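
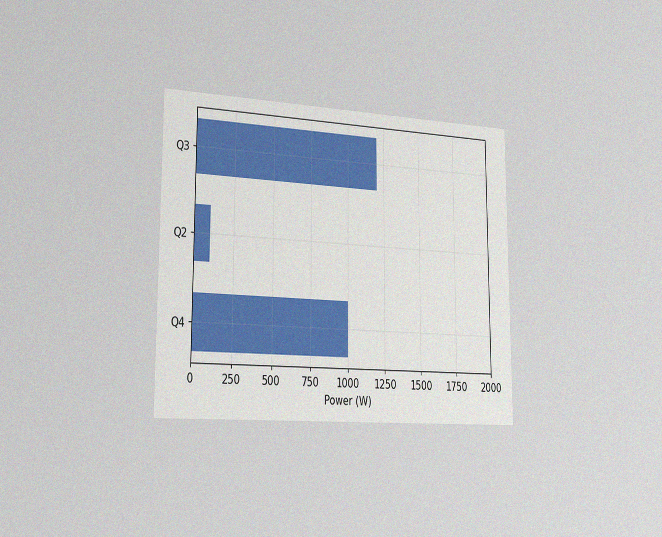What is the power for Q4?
The chart is viewed slightly from the left, with some photo noise. Reading along the chart's x-axis, the Q4 bar reaches 1000W.

1000W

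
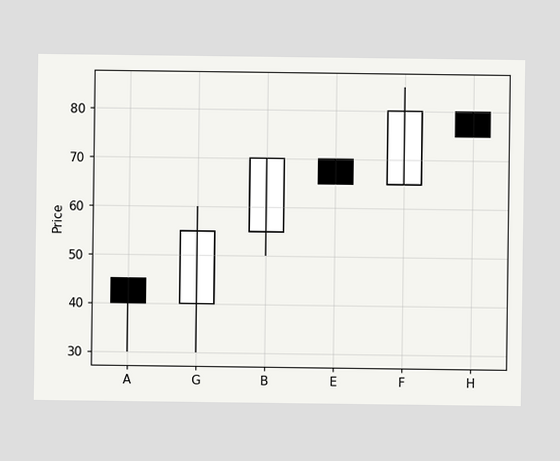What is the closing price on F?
80

The F candle closes at 80.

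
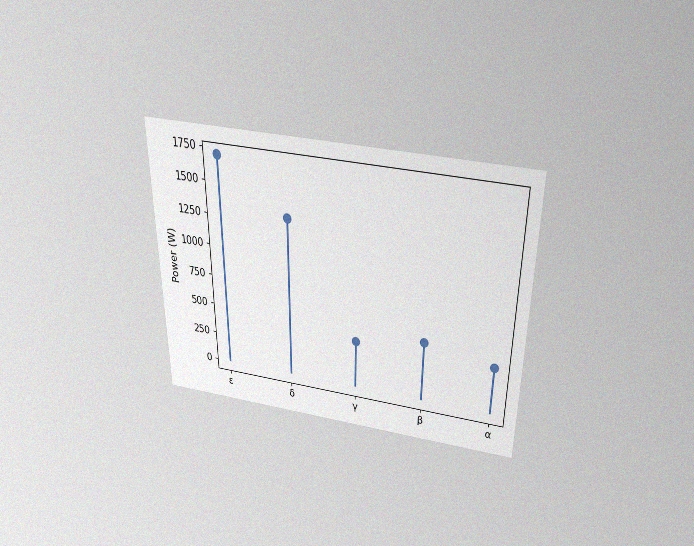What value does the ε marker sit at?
1700W

The chart is viewed slightly from above, with some photo noise. The ε marker sits at 1700W.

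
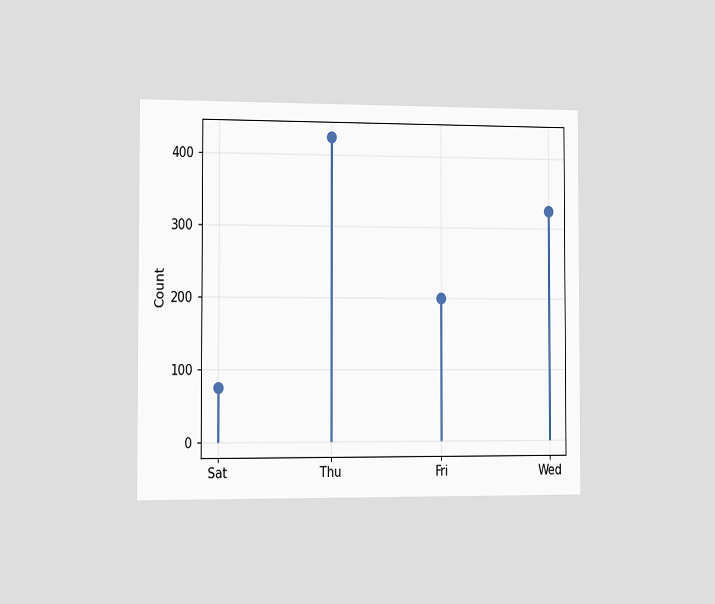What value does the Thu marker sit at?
The chart is viewed slightly from the left. The Thu marker sits at 425.

425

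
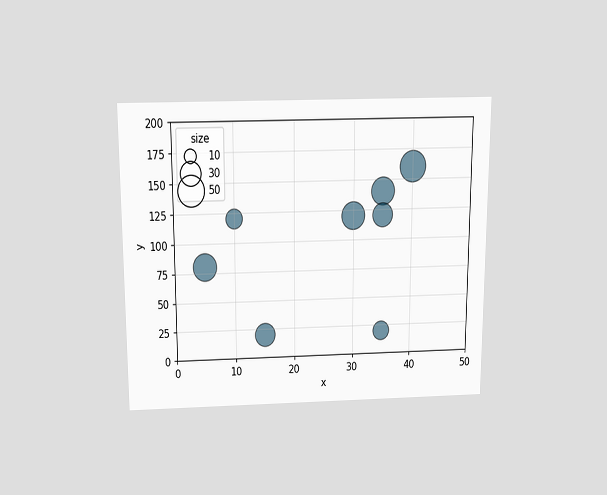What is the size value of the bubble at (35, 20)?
The chart is viewed slightly from above. Matching the bubble at (35, 20) against the size legend gives 20.

20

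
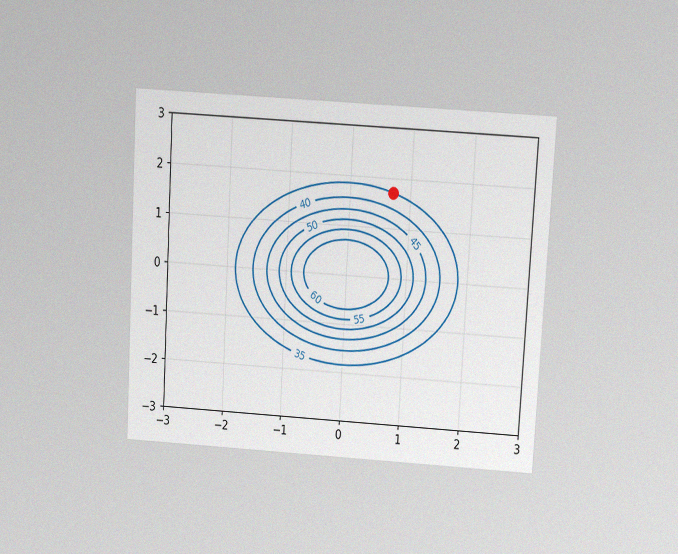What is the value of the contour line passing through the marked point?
35

The chart is tilted about 3° clockwise and viewed slightly from above, with some photo noise. The marked point sits on the contour labelled 35.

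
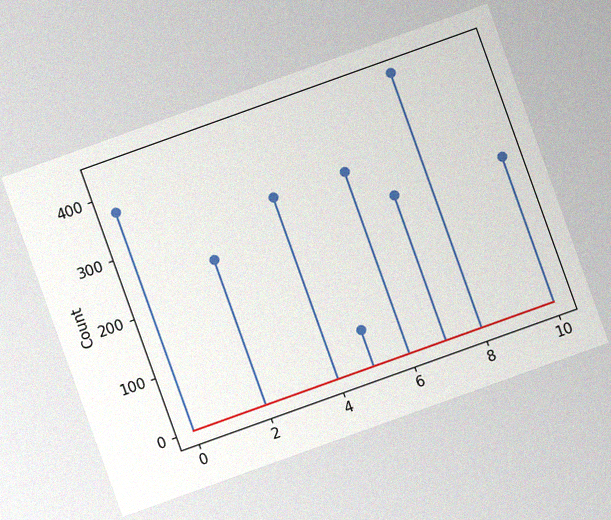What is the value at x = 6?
The chart is tilted about 20° counter-clockwise, with some photo noise. The stem at x=6 reaches 310.

310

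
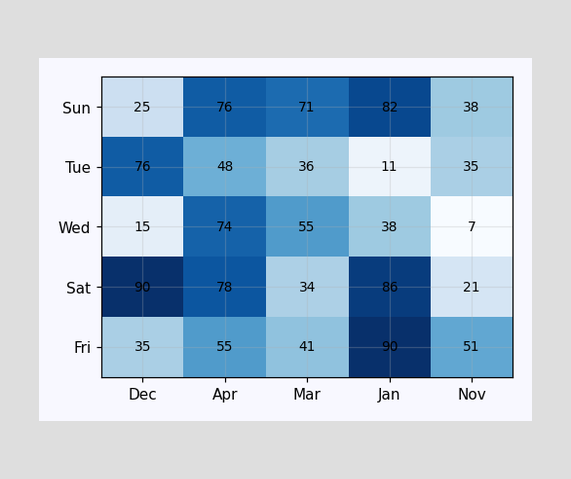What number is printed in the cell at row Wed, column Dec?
15

The (Wed, Dec) cell reads 15.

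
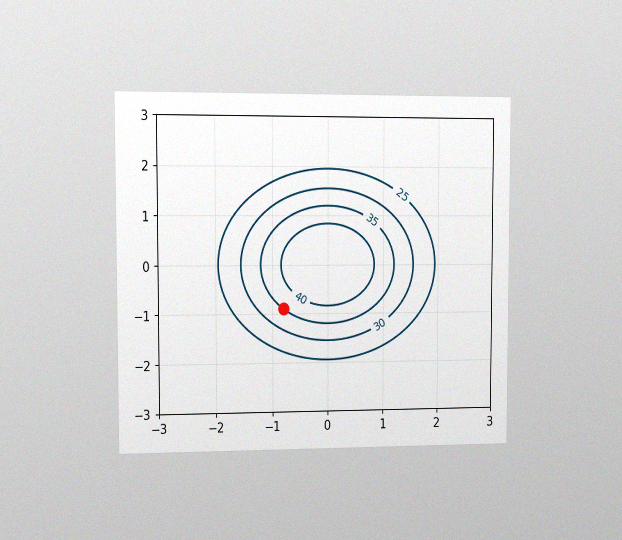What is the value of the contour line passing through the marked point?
The chart is viewed at a slight angle, with some photo noise. The marked point sits on the contour labelled 35.

35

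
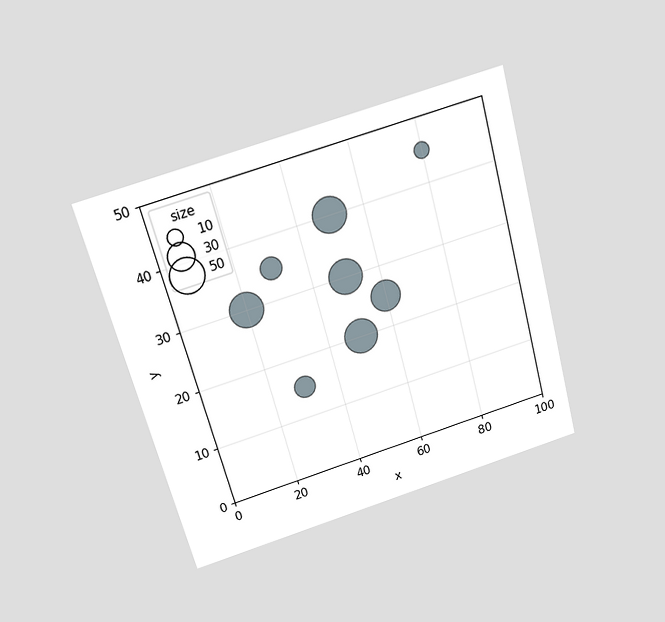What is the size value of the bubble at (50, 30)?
The chart is tilted about 15° counter-clockwise and viewed slightly from above. Matching the bubble at (50, 30) against the size legend gives 50.

50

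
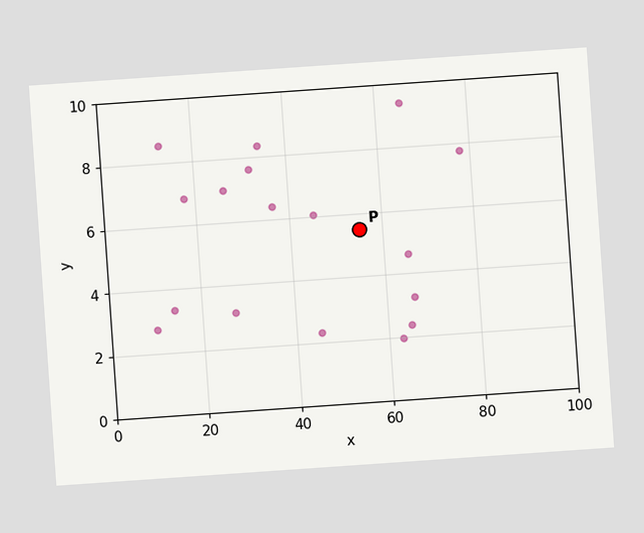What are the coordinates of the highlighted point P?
The chart is tilted about 4° counter-clockwise. Following the gridlines from P to each axis, P sits at (55, 5.5).

(55, 5.5)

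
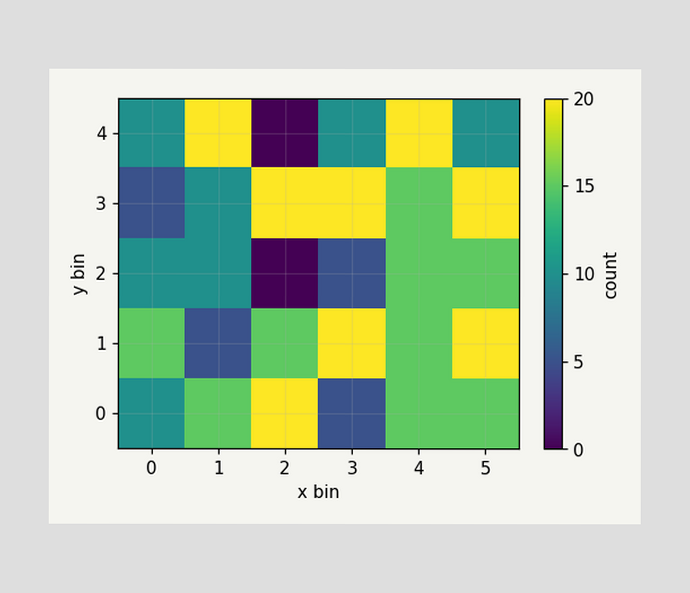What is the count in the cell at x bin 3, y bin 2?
Matching the cell (3, 2) against the colorbar gives 5.

5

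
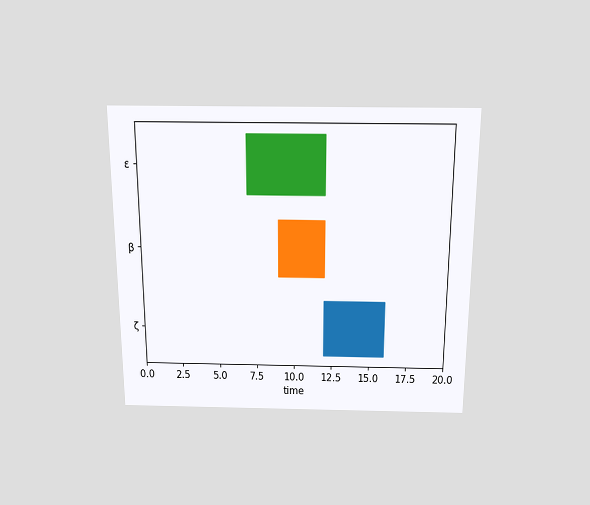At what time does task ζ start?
The chart is viewed slightly from above. The ζ bar begins at t=12.

12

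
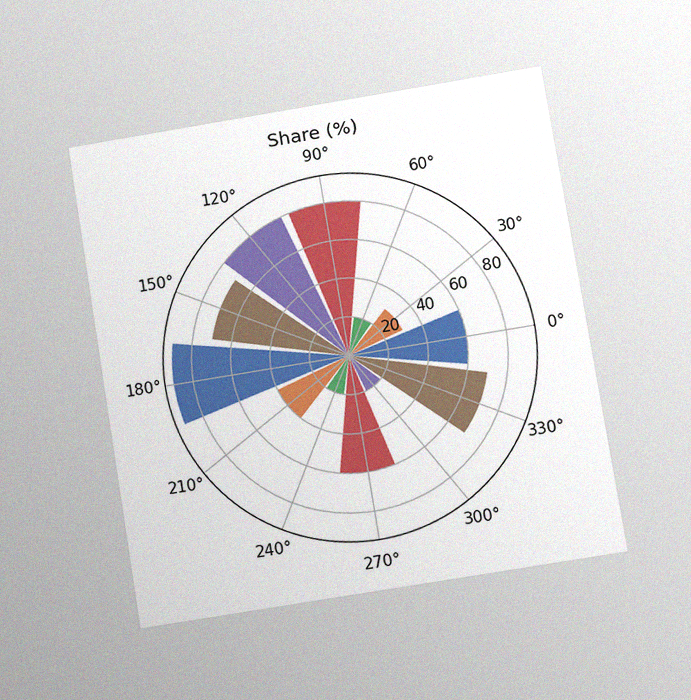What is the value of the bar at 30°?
The chart is tilted about 9° counter-clockwise and viewed at a slight angle, with some photo noise. The bar at 30° reaches 30% on the radial axis.

30%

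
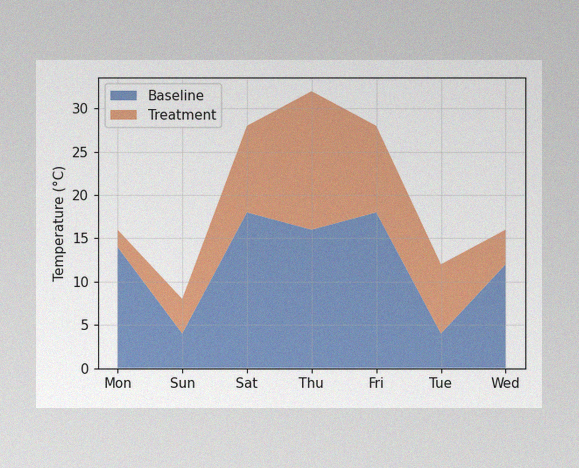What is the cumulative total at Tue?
12°C

The image has some photo noise and uneven lighting. The stacked total at Tue reaches 12°C.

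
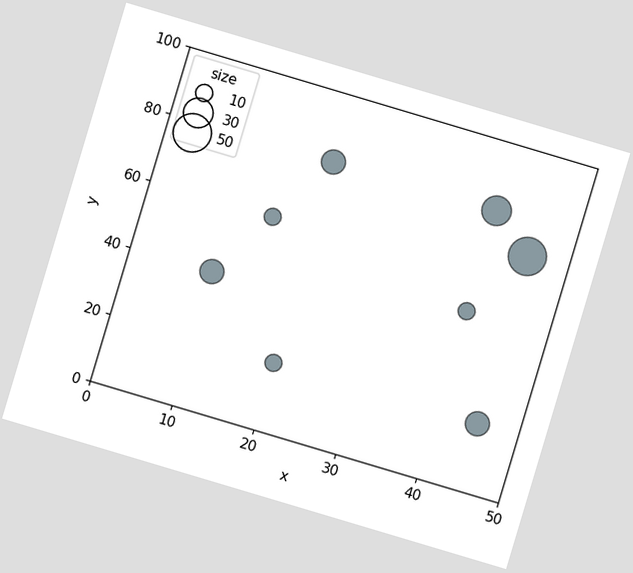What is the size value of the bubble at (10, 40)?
The chart is tilted about 17° clockwise. Matching the bubble at (10, 40) against the size legend gives 20.

20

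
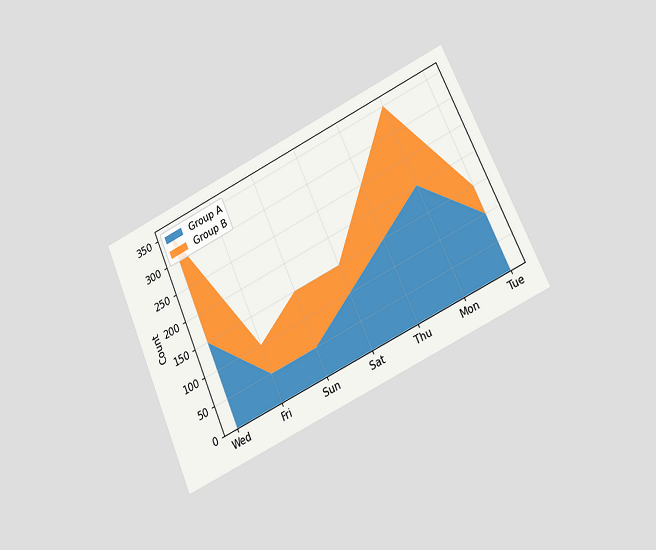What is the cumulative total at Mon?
350

The chart is tilted about 24° counter-clockwise and viewed at a slight angle. The stacked total at Mon reaches 350.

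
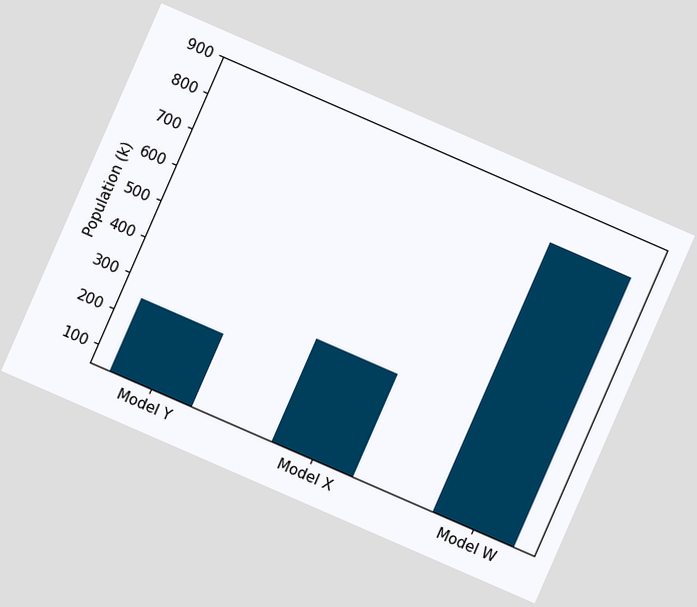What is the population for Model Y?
The chart is tilted about 24° clockwise. Reading along the chart's y-axis, the Model Y bar reaches 252k.

252k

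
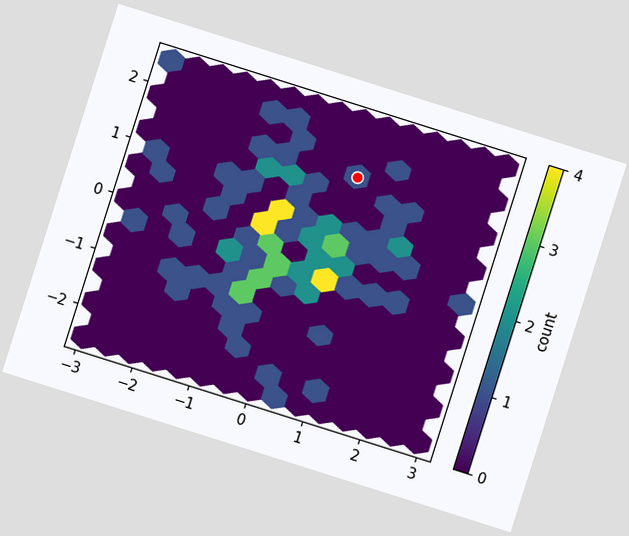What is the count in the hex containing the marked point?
The chart is tilted about 18° clockwise. The marked hex reads 1 on the colorbar.

1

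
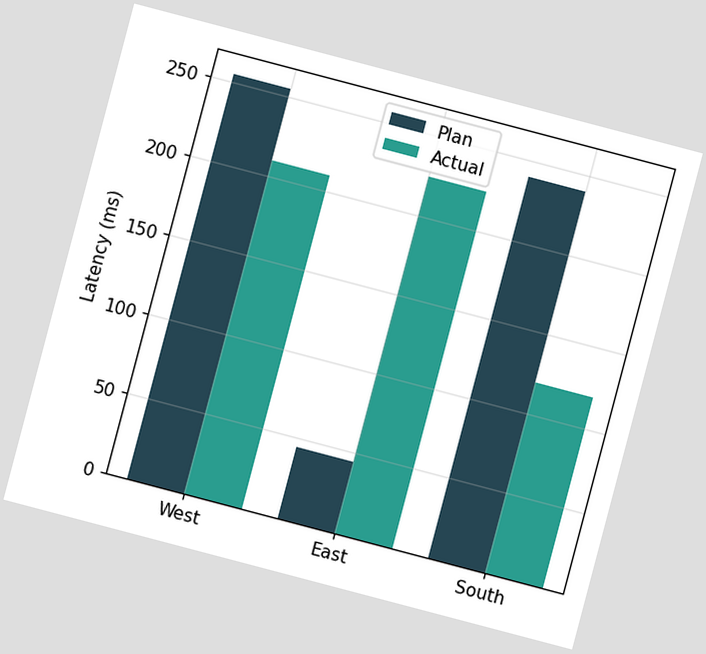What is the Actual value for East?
225ms

The chart is tilted about 15° clockwise. The Actual bar at East reaches 225ms on the y-axis.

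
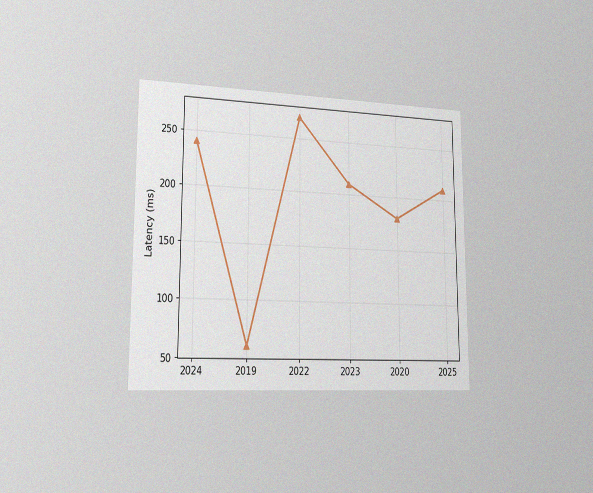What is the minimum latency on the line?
The chart is viewed slightly from the left, with some photo noise. The lowest point is at 2019, and reading across to the y-axis gives 60ms.

60ms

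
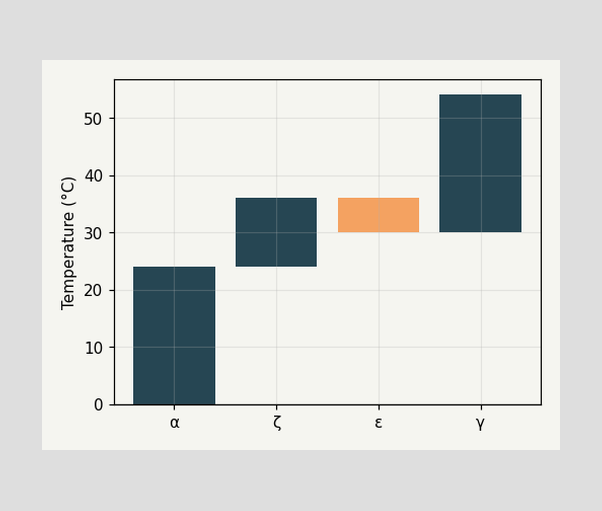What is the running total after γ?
After γ the running total reaches 54°C.

54°C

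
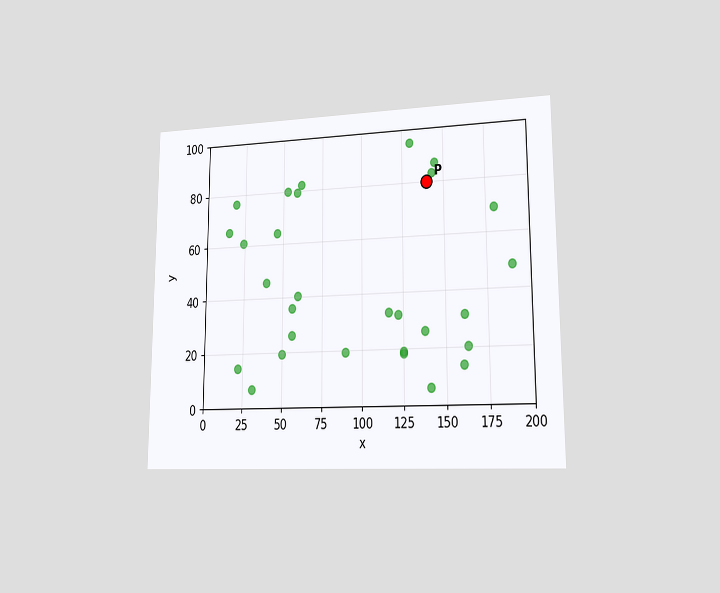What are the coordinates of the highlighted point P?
The chart is viewed slightly from the right. Following the gridlines from P to each axis, P sits at (140, 80).

(140, 80)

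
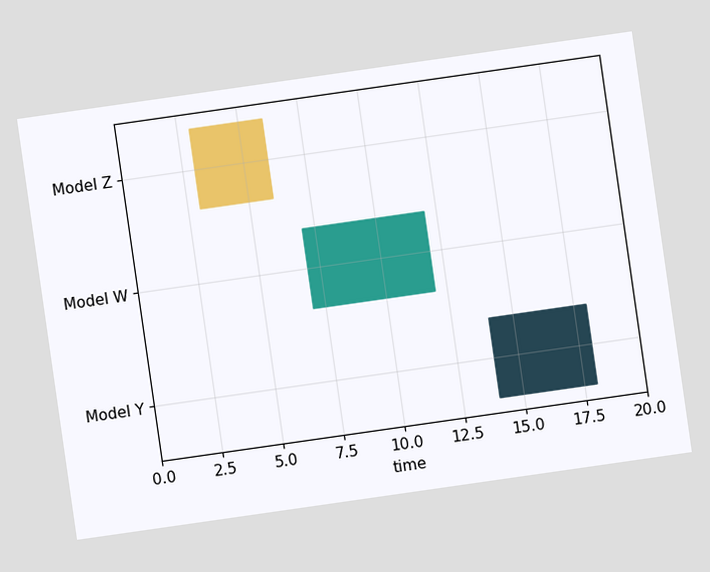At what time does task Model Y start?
The chart is tilted about 8° counter-clockwise. The Model Y bar begins at t=14.

14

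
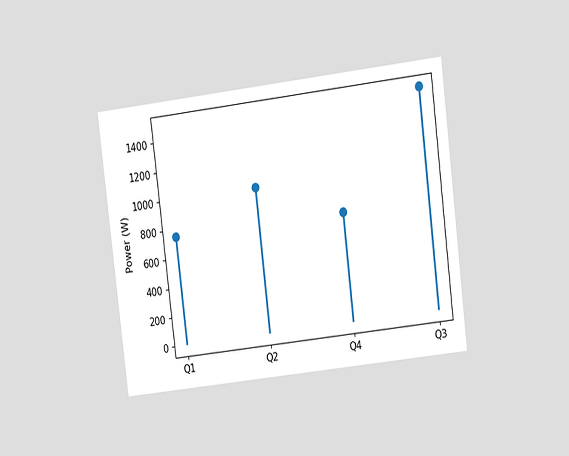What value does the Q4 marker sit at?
750W

The chart is tilted about 7° counter-clockwise and viewed at a slight angle. The Q4 marker sits at 750W.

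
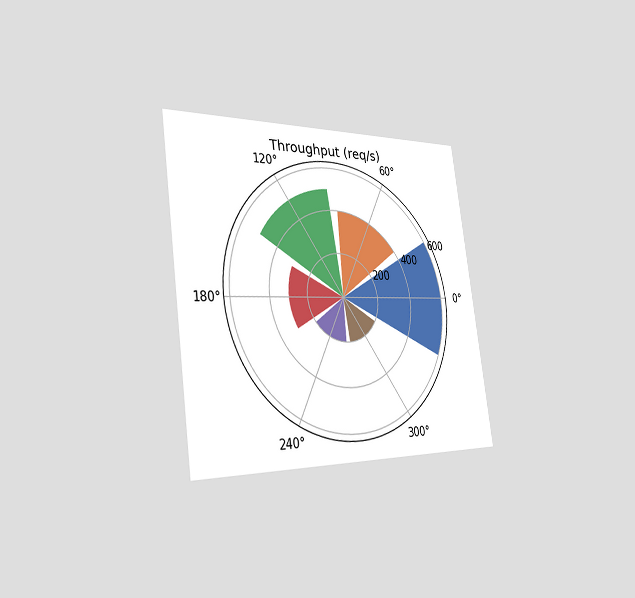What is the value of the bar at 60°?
400req/s

The chart is tilted about 8° counter-clockwise and viewed slightly from the left. The bar at 60° reaches 400req/s on the radial axis.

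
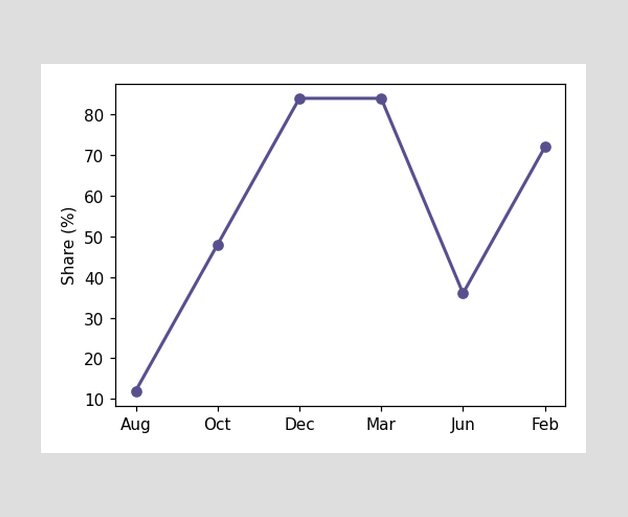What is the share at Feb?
At Feb, the line is at 72%.

72%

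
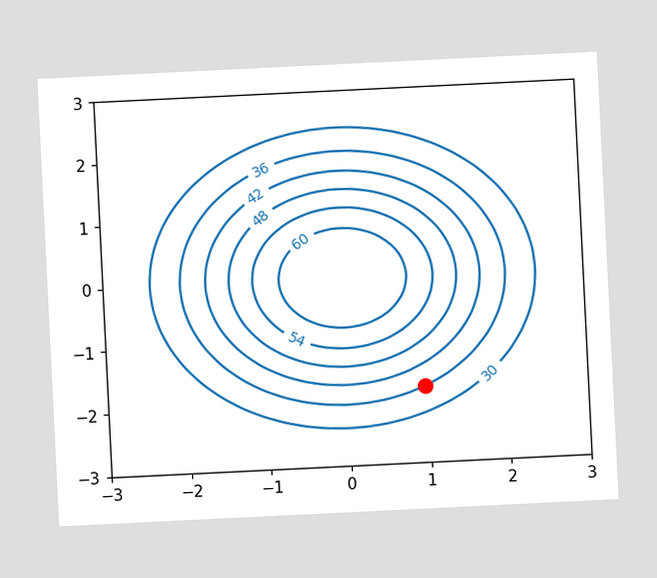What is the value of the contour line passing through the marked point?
36

The chart is tilted about 3° counter-clockwise. The marked point sits on the contour labelled 36.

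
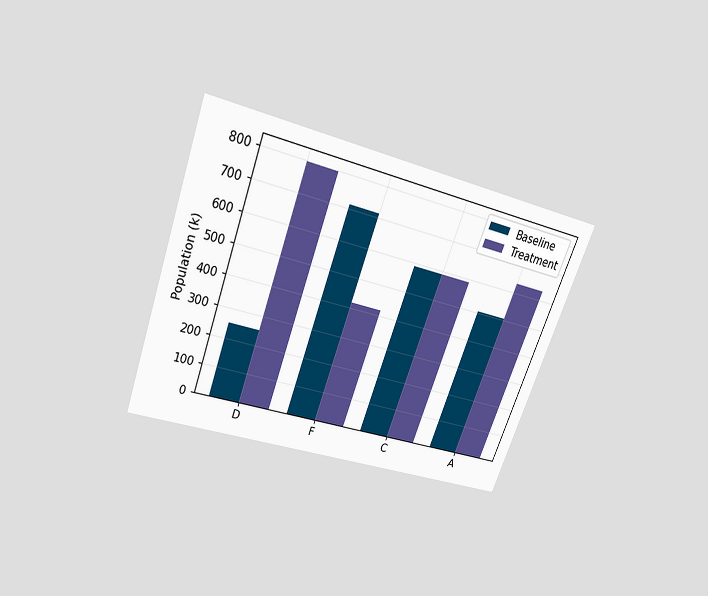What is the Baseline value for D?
The chart is tilted about 20° clockwise and viewed slightly from above. The Baseline bar at D reaches 252k on the y-axis.

252k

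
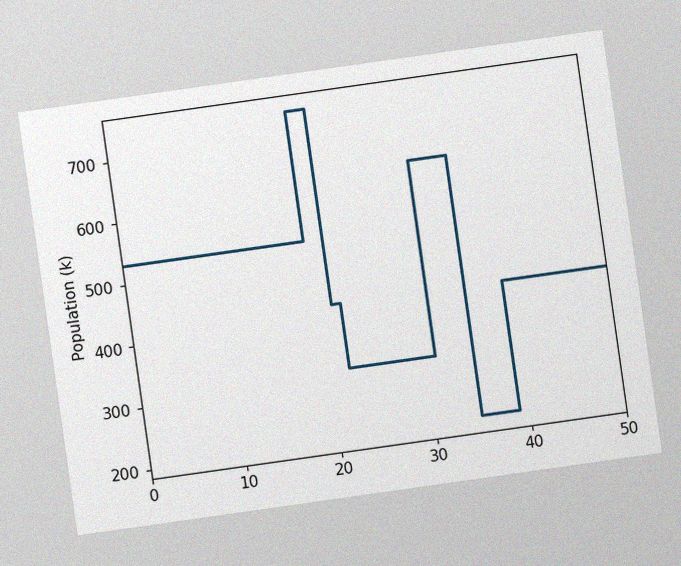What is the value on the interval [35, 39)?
212k

The chart is tilted about 8° counter-clockwise, with some photo noise. On [35, 39) the step sits at 212k.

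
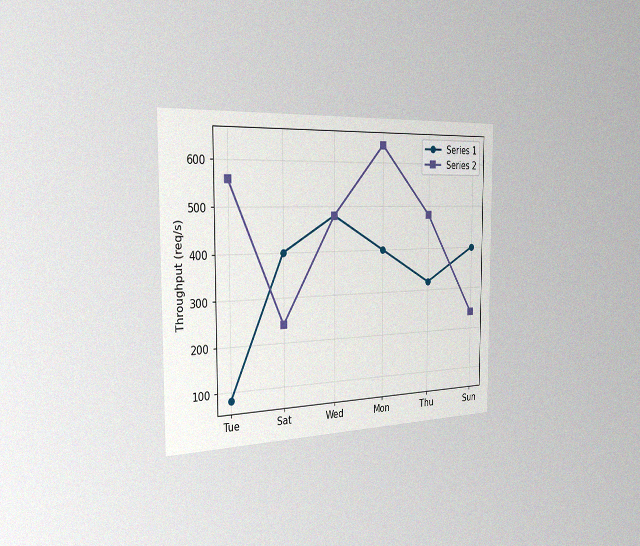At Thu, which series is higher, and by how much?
The chart is viewed slightly from the left, with some photo noise. At Thu, Series 2 sits above the other line by 160req/s.

Series 2, by 160req/s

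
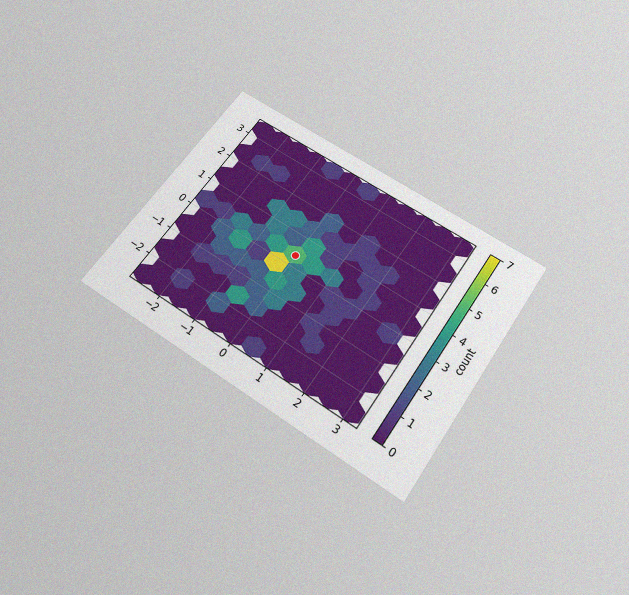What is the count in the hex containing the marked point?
5

The chart is tilted about 34° clockwise and viewed slightly from below, with some photo noise. The marked hex reads 5 on the colorbar.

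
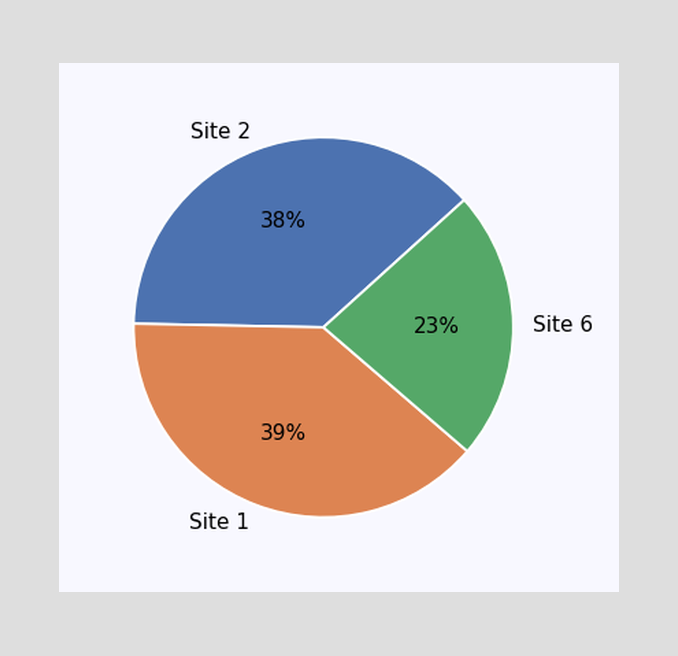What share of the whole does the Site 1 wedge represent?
The Site 1 slice takes up 39% of the pie.

39%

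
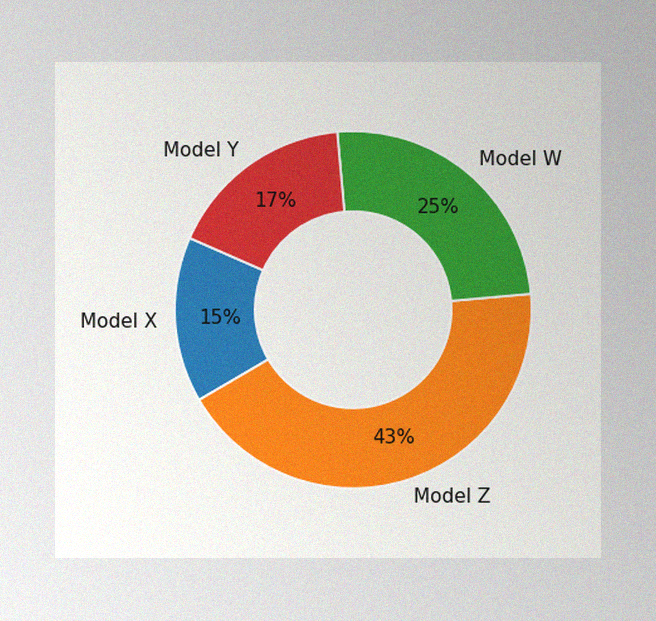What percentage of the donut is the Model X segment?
The image has some photo noise and uneven lighting. The Model X segment takes up 15% of the ring.

15%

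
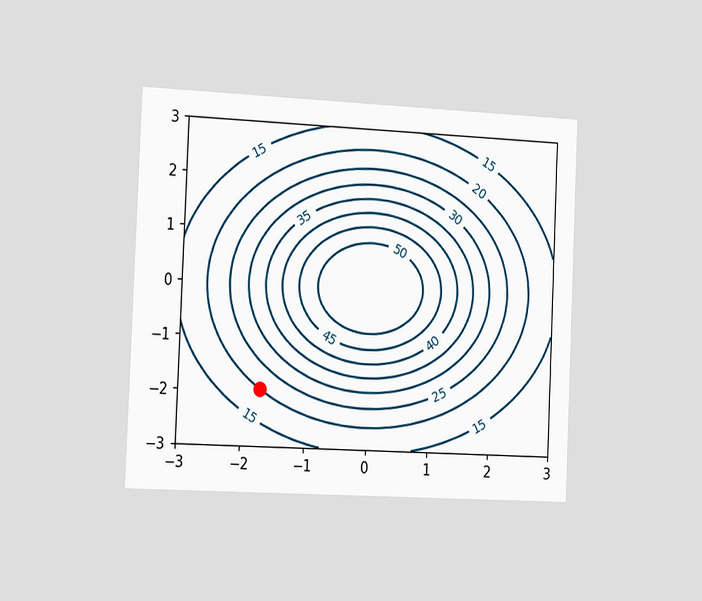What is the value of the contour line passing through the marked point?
20

The chart is tilted about 2° clockwise and viewed slightly from the left. The marked point sits on the contour labelled 20.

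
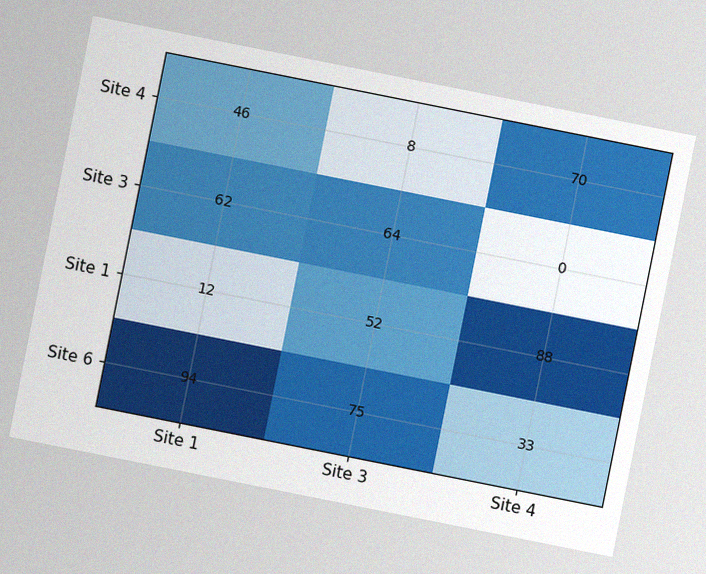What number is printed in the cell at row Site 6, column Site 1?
The chart is tilted about 11° clockwise, with some photo noise. The (Site 6, Site 1) cell reads 94.

94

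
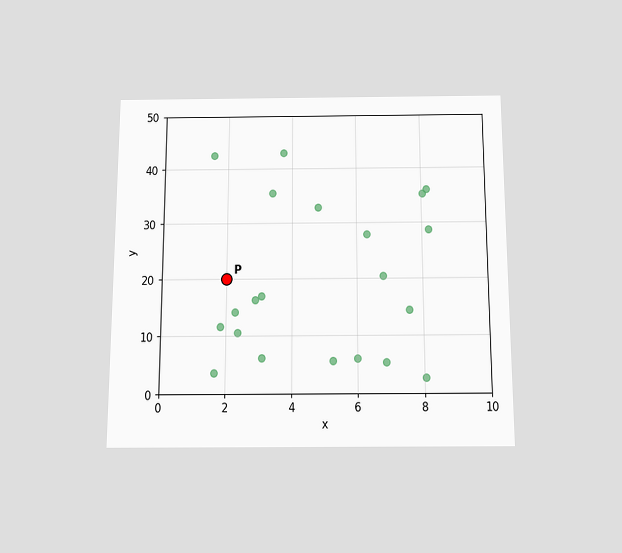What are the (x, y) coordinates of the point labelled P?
The chart is viewed slightly from below. Following the gridlines from P to each axis, P sits at (2, 20).

(2, 20)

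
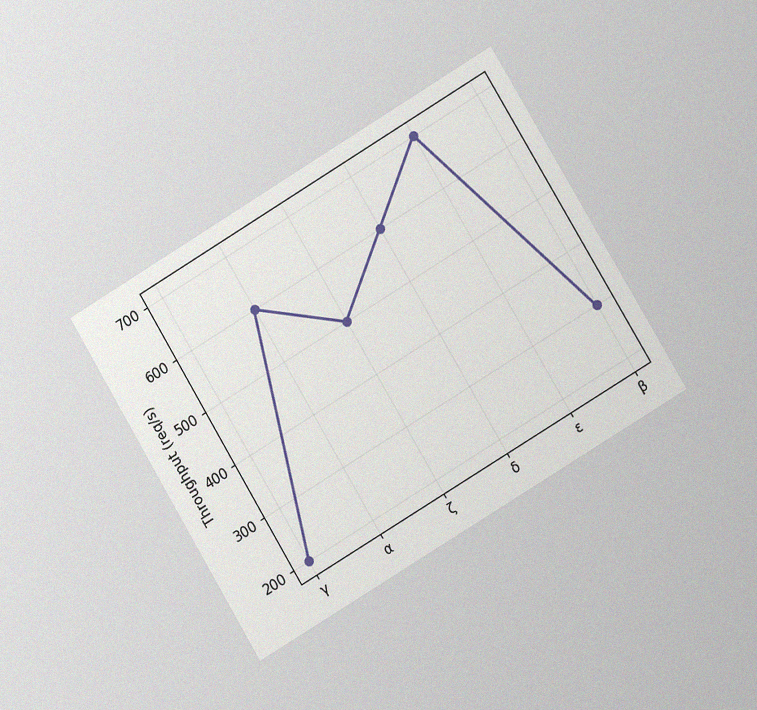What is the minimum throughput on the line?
200req/s

The chart is tilted about 31° counter-clockwise and viewed at a slight angle, with some photo noise. The lowest point is at γ, and reading across to the y-axis gives 200req/s.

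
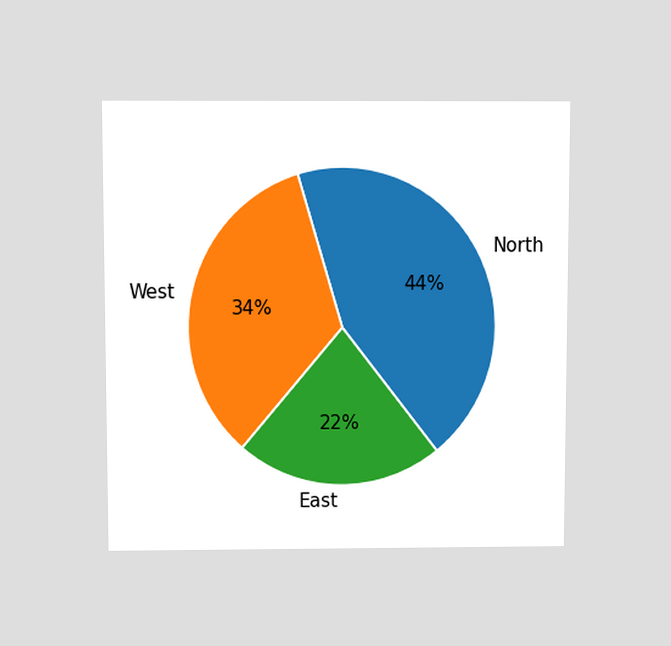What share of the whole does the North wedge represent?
The chart is viewed slightly from above. The North slice takes up 44% of the pie.

44%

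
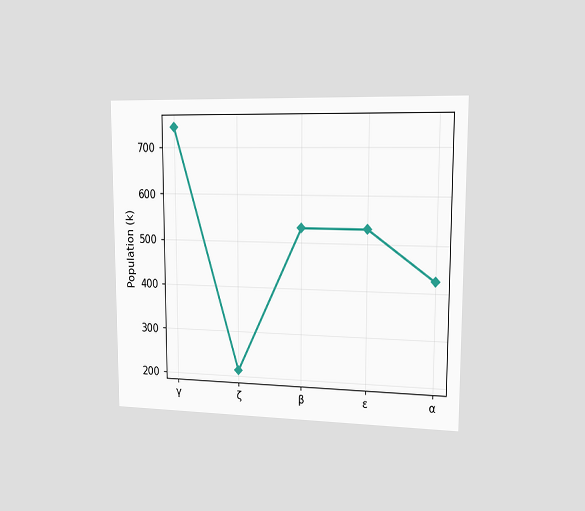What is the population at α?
The chart is viewed slightly from the right. At α, the line is at 424k.

424k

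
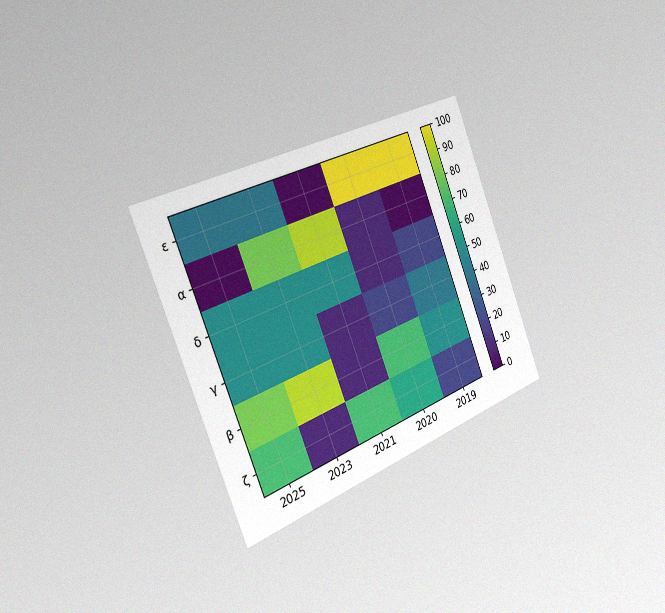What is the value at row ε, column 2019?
The chart is tilted about 22° counter-clockwise and viewed slightly from the left, with some photo noise. Matching cell (ε, 2019) against the colorbar gives 100.

100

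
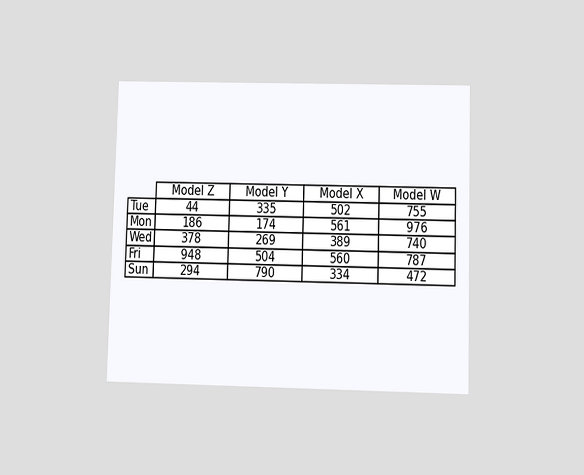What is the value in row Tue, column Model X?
The chart is viewed slightly from below. The (Tue, Model X) cell reads 502.

502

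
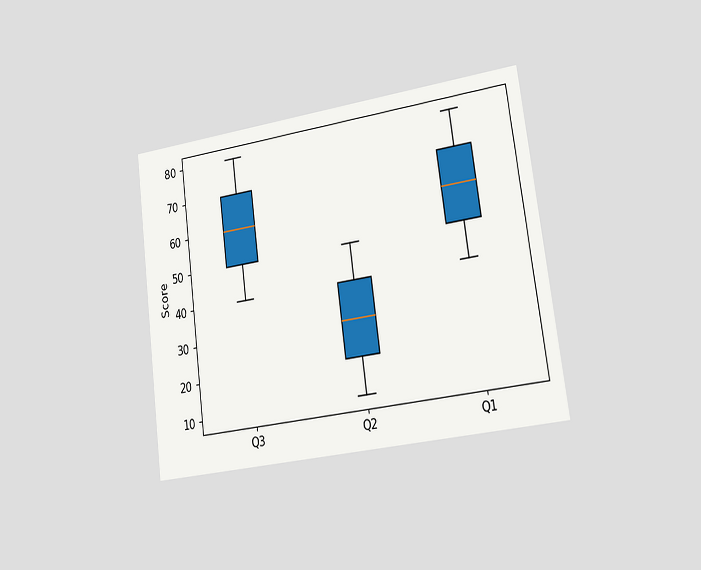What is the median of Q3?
60

The chart is tilted about 8° counter-clockwise and viewed slightly from the right. The median line in the Q3 box sits at 60.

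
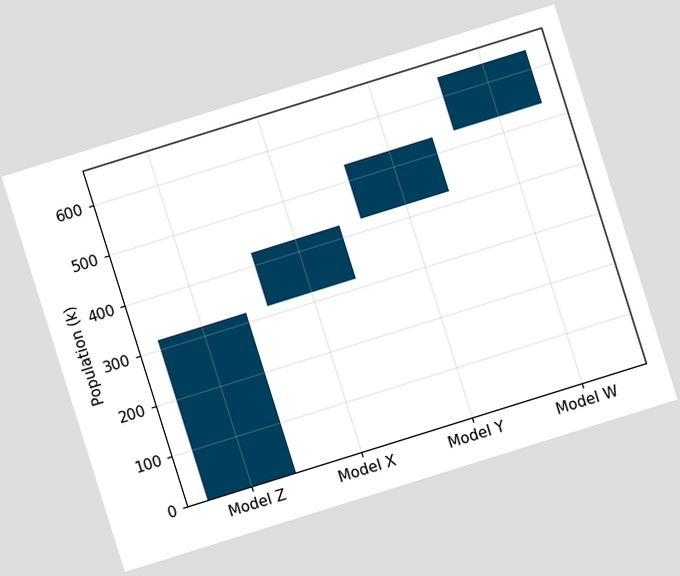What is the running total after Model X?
424k

The chart is tilted about 17° counter-clockwise. After Model X the running total reaches 424k.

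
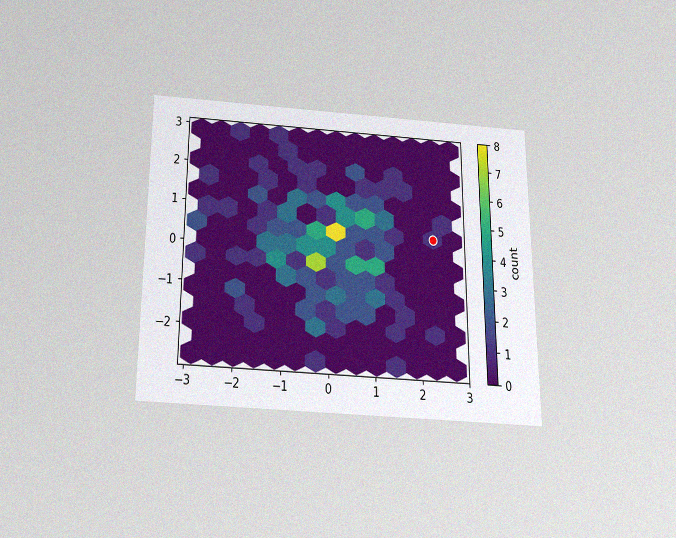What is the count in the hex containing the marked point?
The chart is viewed slightly from below, with some photo noise. The marked hex reads 1 on the colorbar.

1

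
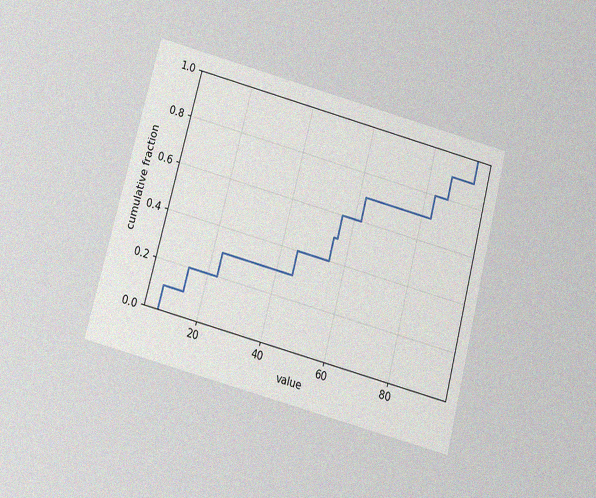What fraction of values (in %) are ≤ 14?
The chart is tilted about 15° clockwise and viewed slightly from below, with some photo noise. At x=14 the ECDF step is at 20%.

20%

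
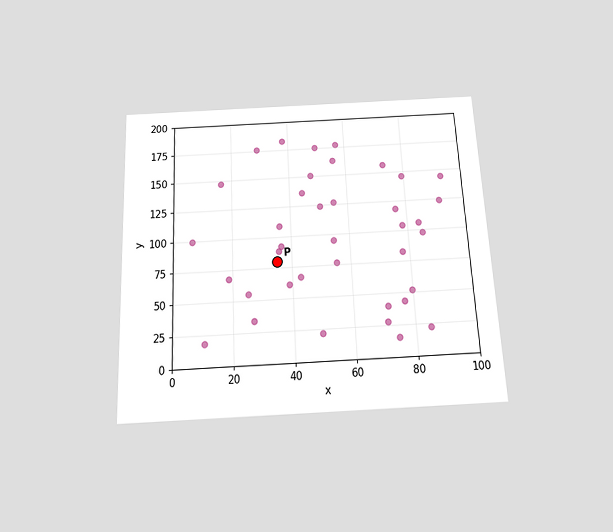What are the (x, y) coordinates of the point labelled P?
(35, 80)

The chart is tilted about 3° counter-clockwise and viewed slightly from below. Following the gridlines from P to each axis, P sits at (35, 80).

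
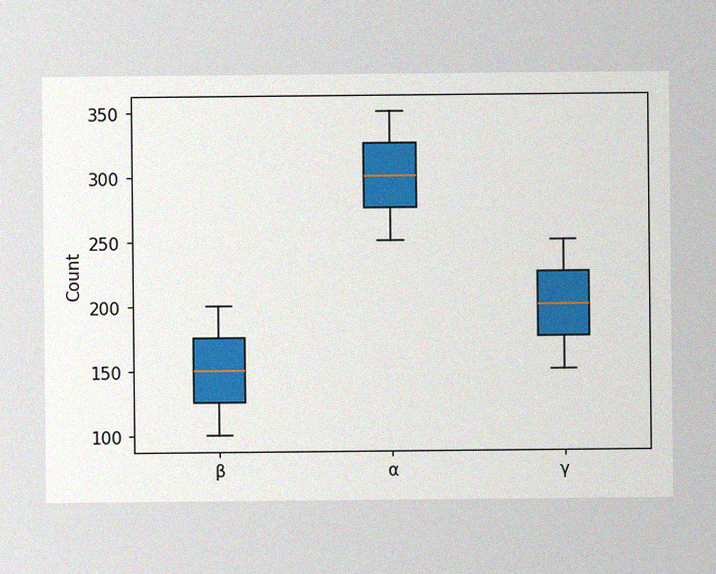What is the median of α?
The image has some photo noise and uneven lighting. The median line in the α box sits at 300.

300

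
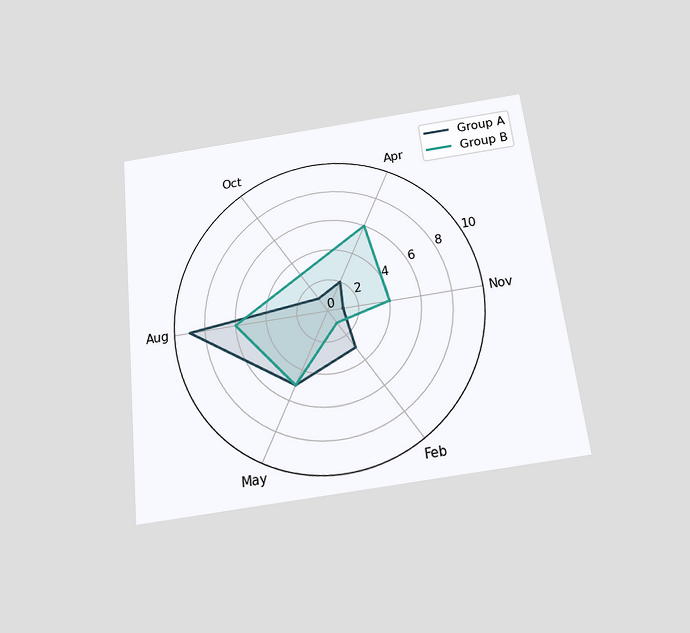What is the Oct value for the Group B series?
3

The chart is tilted about 6° counter-clockwise and viewed slightly from below. On the Oct axis, Group B reaches 3.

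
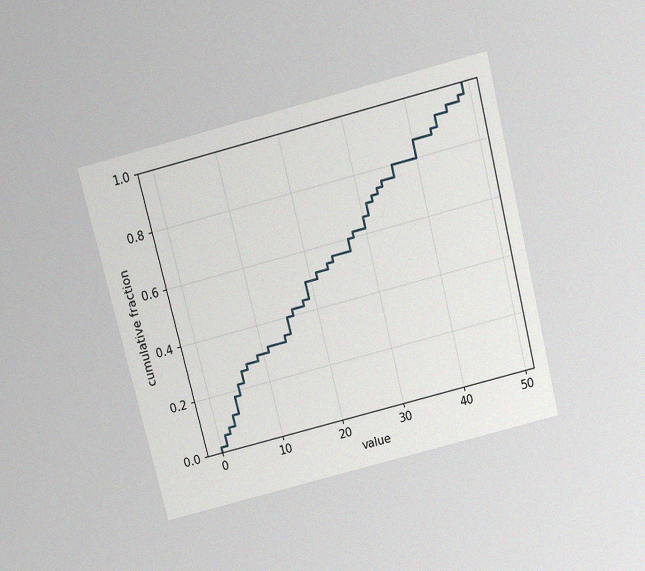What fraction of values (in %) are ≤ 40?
The chart is tilted about 14° counter-clockwise and viewed slightly from above, with some photo noise. At x=40 the ECDF step is at 86%.

86%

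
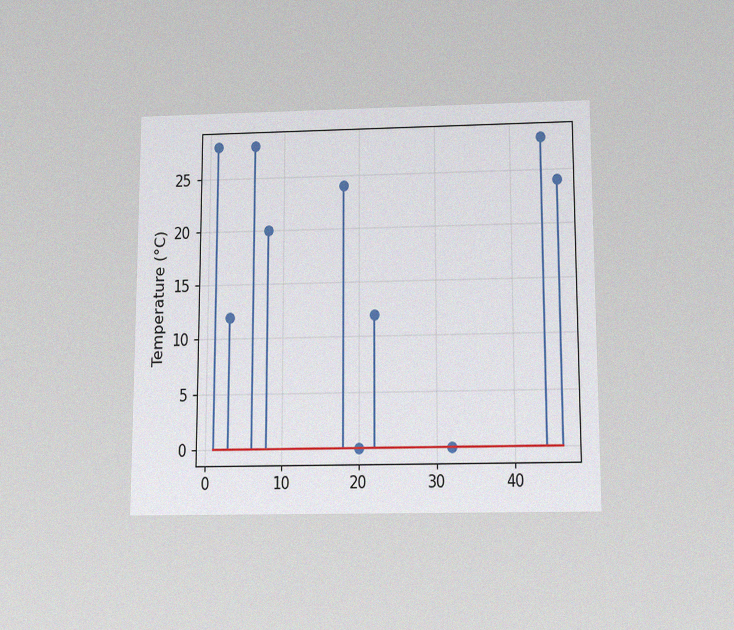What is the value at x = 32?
The chart is viewed slightly from below, with some photo noise. The stem at x=32 reaches 0°C.

0°C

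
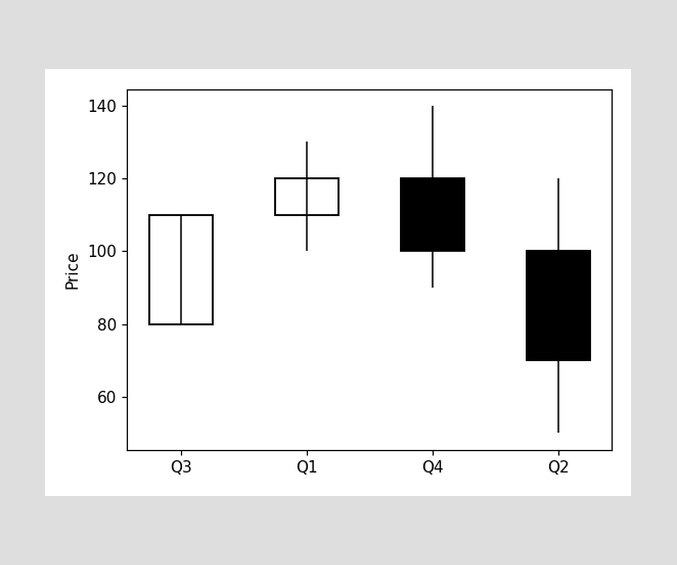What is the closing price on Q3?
The Q3 candle closes at 110.

110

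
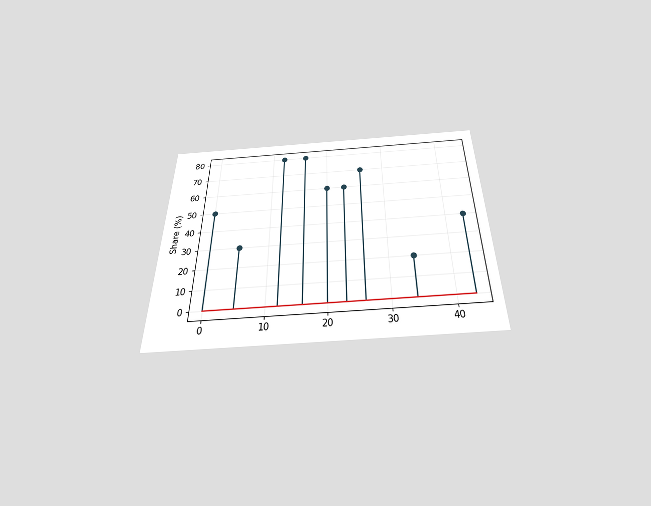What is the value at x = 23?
The chart is viewed slightly from below. The stem at x=23 reaches 60%.

60%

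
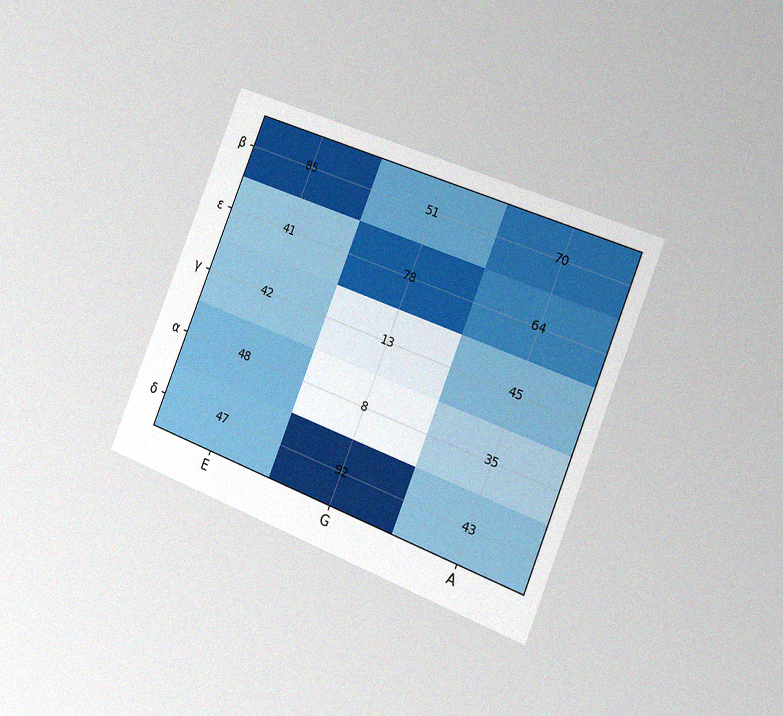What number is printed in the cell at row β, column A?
The chart is tilted about 22° clockwise and viewed slightly from the right, with some photo noise. The (β, A) cell reads 70.

70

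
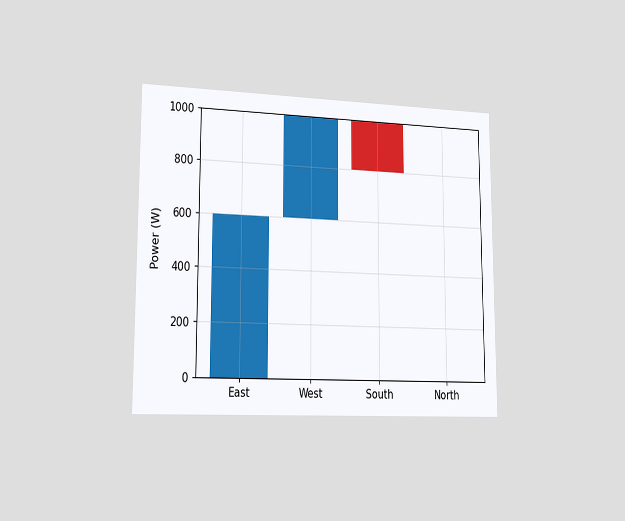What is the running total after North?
The chart is viewed slightly from the left. After North the running total reaches 800W.

800W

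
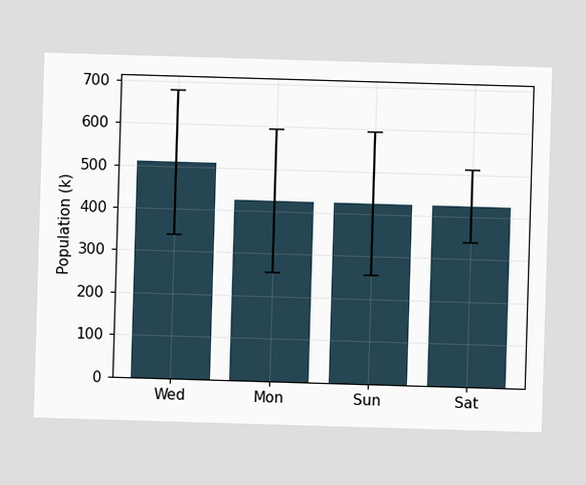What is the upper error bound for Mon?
595k

The Mon bar's upper whisker reaches 595k.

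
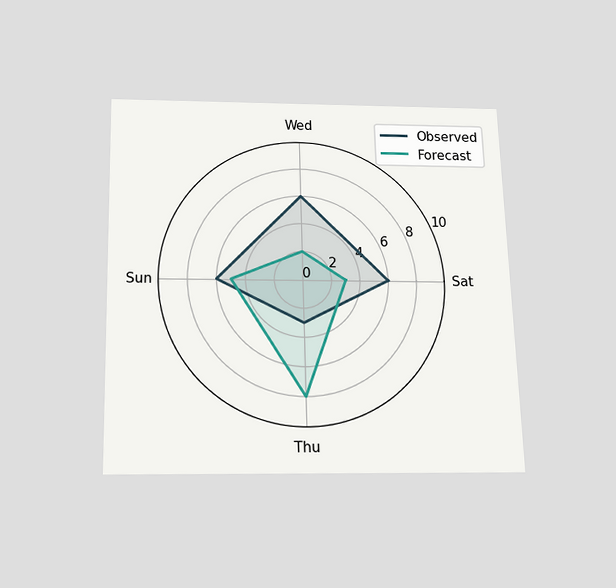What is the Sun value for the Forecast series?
5

The chart is viewed slightly from below. On the Sun axis, Forecast reaches 5.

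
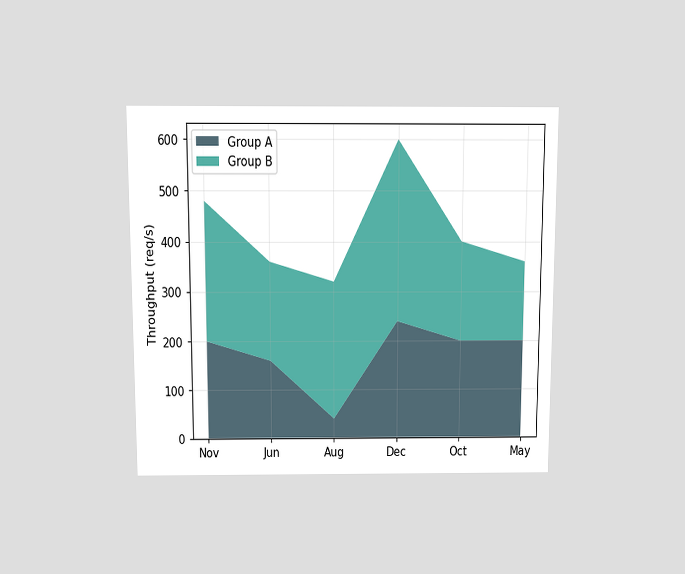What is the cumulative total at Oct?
The chart is viewed slightly from above. The stacked total at Oct reaches 400req/s.

400req/s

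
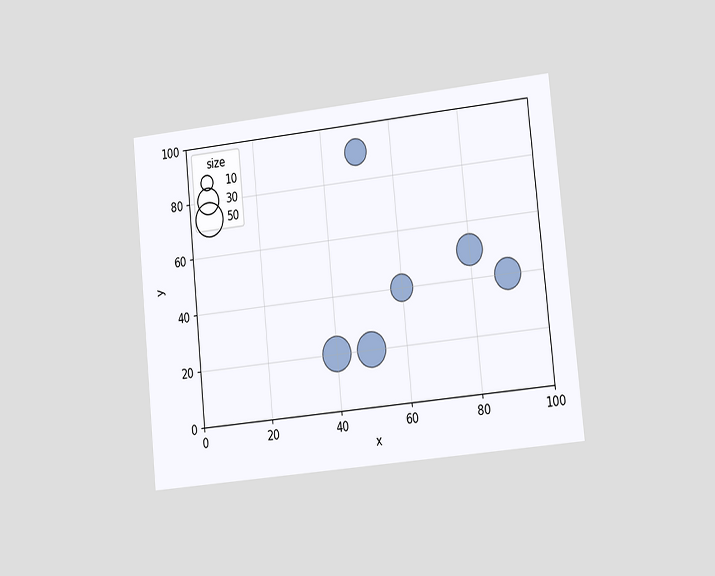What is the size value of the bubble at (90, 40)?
40

The chart is tilted about 6° counter-clockwise and viewed slightly from the right. Matching the bubble at (90, 40) against the size legend gives 40.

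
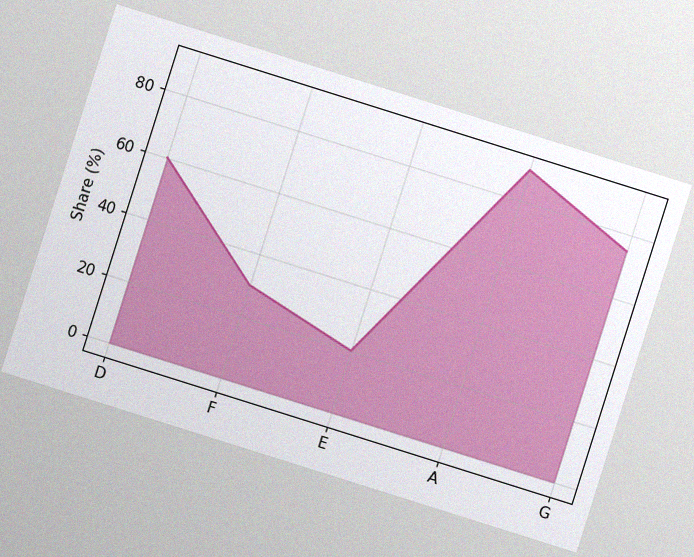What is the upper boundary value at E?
20%

The chart is tilted about 17° clockwise, with some photo noise. At E the upper boundary is at 20%.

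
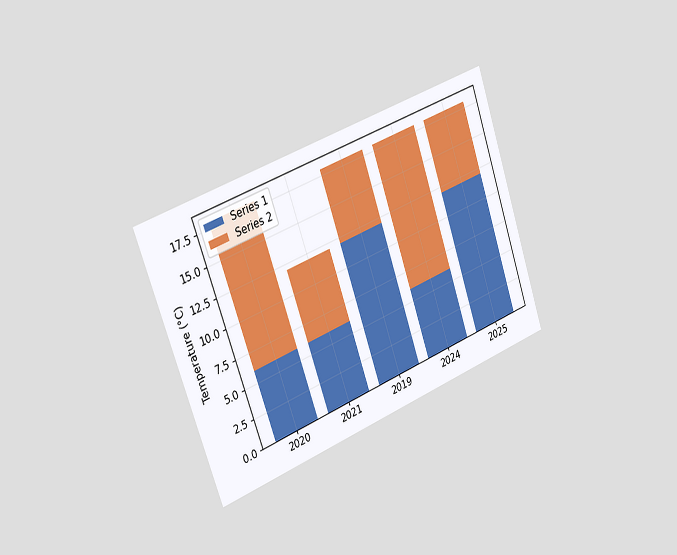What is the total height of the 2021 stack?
12°C

The chart is tilted about 19° counter-clockwise and viewed slightly from the left. The 2021 stack's top reaches 12°C on the y-axis.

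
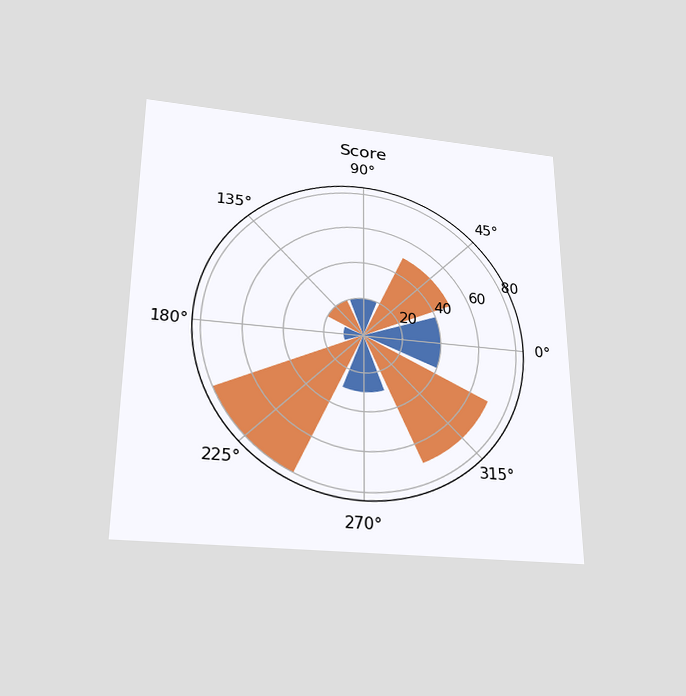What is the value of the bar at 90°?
20

The chart is viewed slightly from below. The bar at 90° reaches 20 on the radial axis.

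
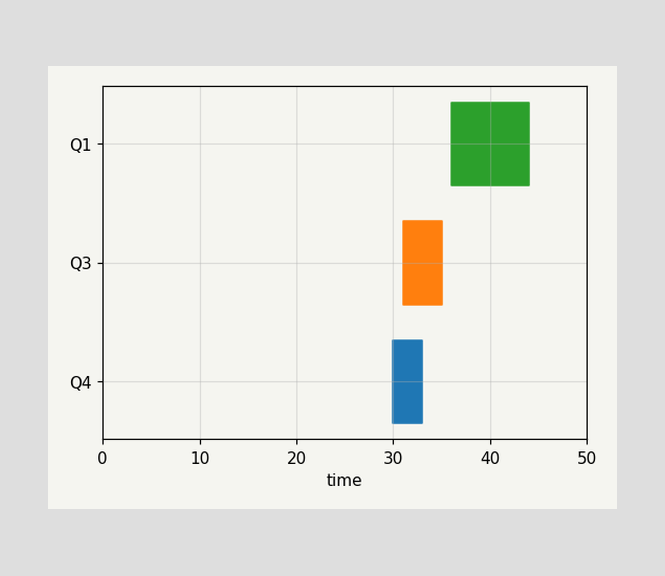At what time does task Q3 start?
31

The Q3 bar begins at t=31.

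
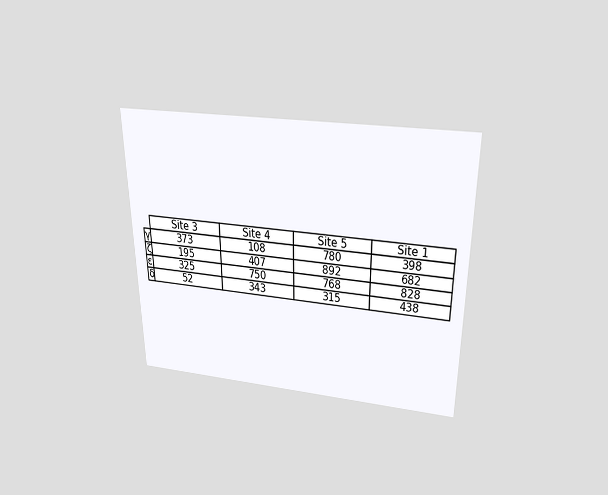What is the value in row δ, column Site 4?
The chart is viewed slightly from above. The (δ, Site 4) cell reads 343.

343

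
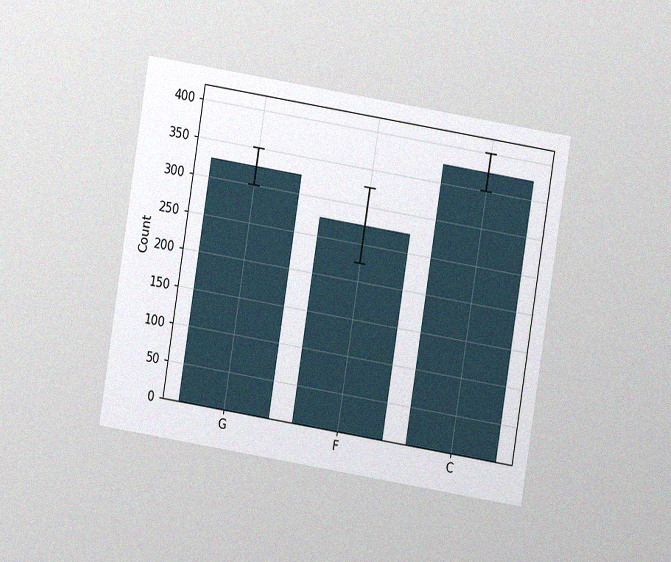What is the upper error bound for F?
The chart is tilted about 9° clockwise and viewed at a slight angle, with some photo noise. The F bar's upper whisker reaches 325.

325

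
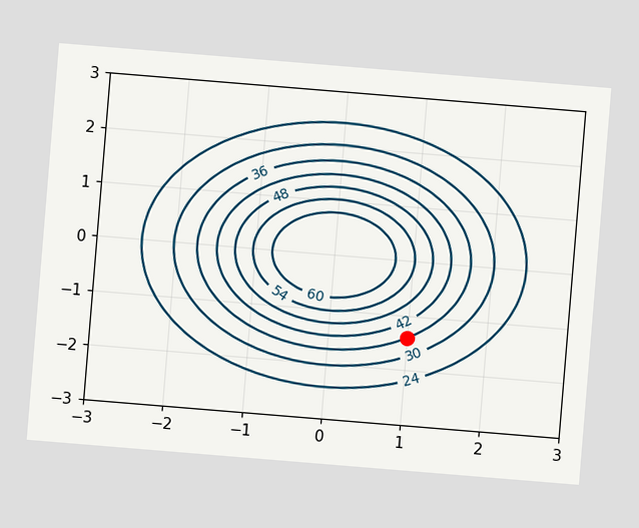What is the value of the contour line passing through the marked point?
The chart is tilted about 5° clockwise. The marked point sits on the contour labelled 36.

36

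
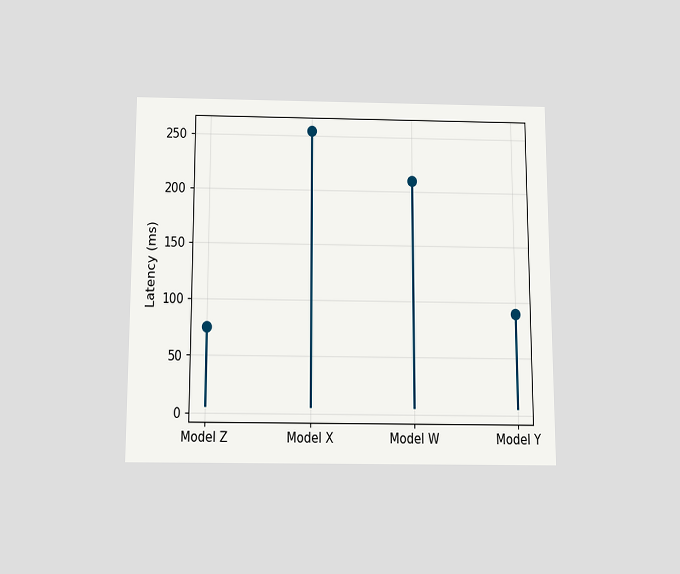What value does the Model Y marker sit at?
The chart is viewed slightly from below. The Model Y marker sits at 90ms.

90ms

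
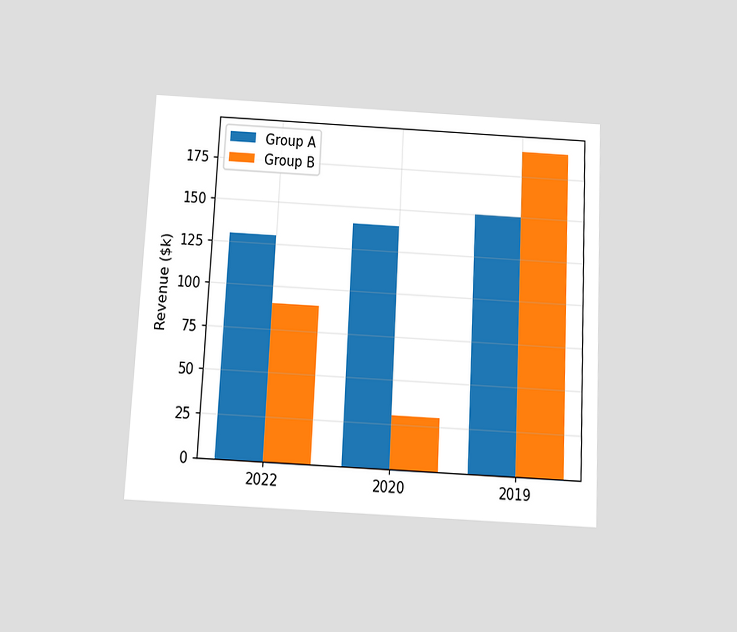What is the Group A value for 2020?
$140k

The chart is tilted about 3° clockwise and viewed slightly from below. The Group A bar at 2020 reaches $140k on the y-axis.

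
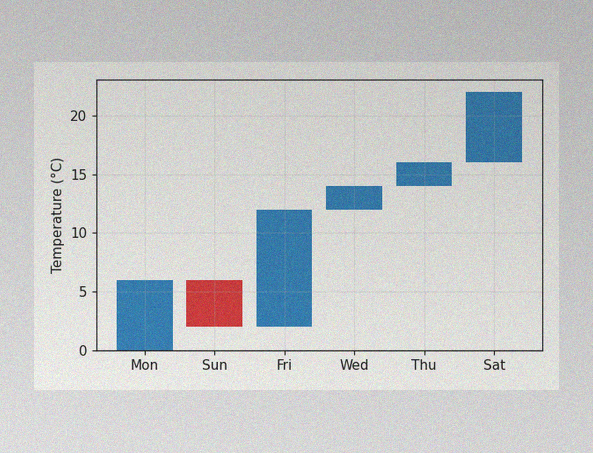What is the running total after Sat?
22°C

The image has some photo noise and uneven lighting. After Sat the running total reaches 22°C.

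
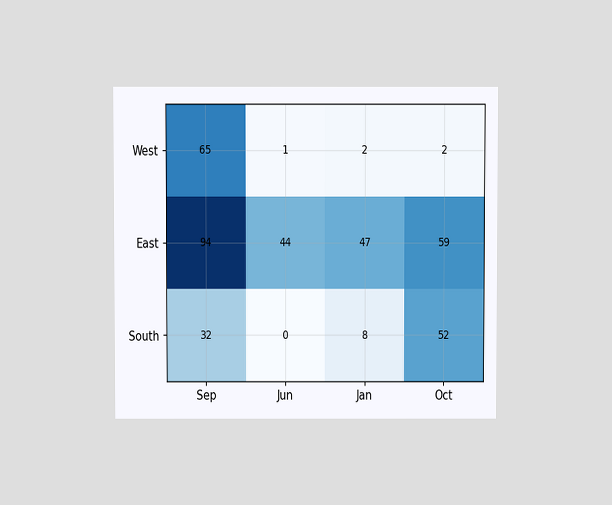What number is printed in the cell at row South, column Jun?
0

The chart is viewed at a slight angle. The (South, Jun) cell reads 0.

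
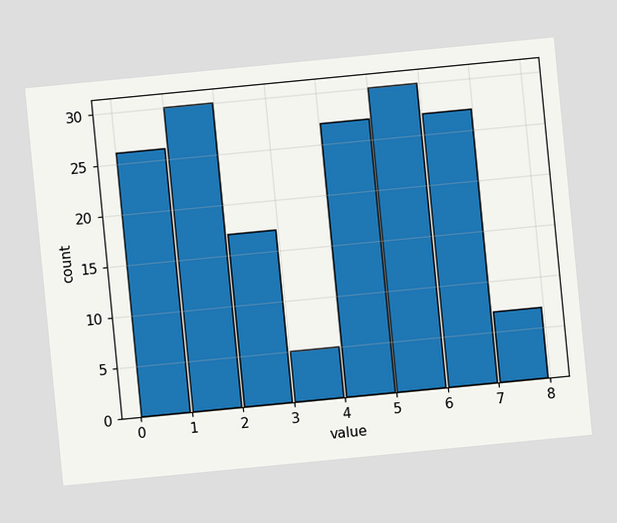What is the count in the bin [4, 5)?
The chart is tilted about 6° counter-clockwise. The [4, 5) bin has height 27.

27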